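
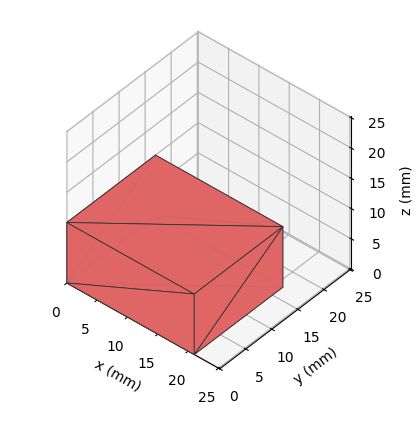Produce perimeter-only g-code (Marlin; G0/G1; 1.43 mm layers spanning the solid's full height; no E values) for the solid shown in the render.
Reading the render: the shape is a rectangular box, roughly 21 × 17 mm footprint and 10 mm tall (dimensions read to the nearest mm from the axis ticks). For the g-code, the solid's height is divided into equal slices at the stated Δz and each level perimeter traced with G1 moves after a G0 lift.

; perimeter-only toolpath
G21 ; units = mm
G90 ; absolute positioning
G28 ; home
; layer 1
G0 Z1.43
G0 X0.00 Y0.00
G1 X21.00 Y0.00
G1 X21.00 Y17.00
G1 X0.00 Y17.00
G1 X0.00 Y0.00
; layer 2
G0 Z2.86
G0 X0.00 Y0.00
G1 X21.00 Y0.00
G1 X21.00 Y17.00
G1 X0.00 Y17.00
G1 X0.00 Y0.00
; layer 3
G0 Z4.29
G0 X0.00 Y0.00
G1 X21.00 Y0.00
G1 X21.00 Y17.00
G1 X0.00 Y17.00
G1 X0.00 Y0.00
; layer 4
G0 Z5.71
G0 X0.00 Y0.00
G1 X21.00 Y0.00
G1 X21.00 Y17.00
G1 X0.00 Y17.00
G1 X0.00 Y0.00
; layer 5
G0 Z7.14
G0 X0.00 Y0.00
G1 X21.00 Y0.00
G1 X21.00 Y17.00
G1 X0.00 Y17.00
G1 X0.00 Y0.00
; layer 6
G0 Z8.57
G0 X0.00 Y0.00
G1 X21.00 Y0.00
G1 X21.00 Y17.00
G1 X0.00 Y17.00
G1 X0.00 Y0.00
; layer 7
G0 Z10.00
G0 X0.00 Y0.00
G1 X21.00 Y0.00
G1 X21.00 Y17.00
G1 X0.00 Y17.00
G1 X0.00 Y0.00
M2 ; end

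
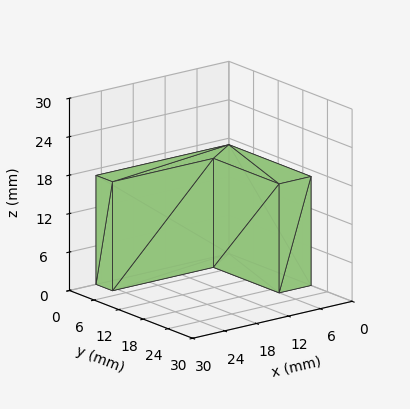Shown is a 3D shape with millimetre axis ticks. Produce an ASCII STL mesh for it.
Reading the render: the shape is an L-shaped prism: outer 25 × 20 mm, arm thicknesses ≈ 4 mm (horizontal) and 6 mm (vertical), extruded 17 mm in z (dimensions read to the nearest mm from the axis ticks). For the STL, each face is triangulated and given an outward normal.

solid part
  facet normal 0.0000 0.0000 -1.0000
    outer loop
      vertex 25.00 4.00 0.00
      vertex 25.00 0.00 0.00
      vertex 0.00 0.00 0.00
    endloop
  endfacet
  facet normal 0.0000 0.0000 -1.0000
    outer loop
      vertex 6.00 4.00 0.00
      vertex 25.00 4.00 0.00
      vertex 0.00 0.00 0.00
    endloop
  endfacet
  facet normal 0.0000 0.0000 -1.0000
    outer loop
      vertex 6.00 20.00 0.00
      vertex 6.00 4.00 0.00
      vertex 0.00 0.00 0.00
    endloop
  endfacet
  facet normal 0.0000 0.0000 -1.0000
    outer loop
      vertex 0.00 20.00 0.00
      vertex 6.00 20.00 0.00
      vertex 0.00 0.00 0.00
    endloop
  endfacet
  facet normal 0.0000 0.0000 1.0000
    outer loop
      vertex 0.00 0.00 17.00
      vertex 25.00 0.00 17.00
      vertex 25.00 4.00 17.00
    endloop
  endfacet
  facet normal 0.0000 0.0000 1.0000
    outer loop
      vertex 0.00 0.00 17.00
      vertex 25.00 4.00 17.00
      vertex 6.00 4.00 17.00
    endloop
  endfacet
  facet normal 0.0000 0.0000 1.0000
    outer loop
      vertex 0.00 0.00 17.00
      vertex 6.00 4.00 17.00
      vertex 6.00 20.00 17.00
    endloop
  endfacet
  facet normal 0.0000 0.0000 1.0000
    outer loop
      vertex 0.00 0.00 17.00
      vertex 6.00 20.00 17.00
      vertex 0.00 20.00 17.00
    endloop
  endfacet
  facet normal 0.0000 -1.0000 0.0000
    outer loop
      vertex 0.00 0.00 0.00
      vertex 25.00 0.00 0.00
      vertex 25.00 0.00 17.00
    endloop
  endfacet
  facet normal 0.0000 -1.0000 0.0000
    outer loop
      vertex 0.00 0.00 0.00
      vertex 25.00 0.00 17.00
      vertex 0.00 0.00 17.00
    endloop
  endfacet
  facet normal 1.0000 0.0000 0.0000
    outer loop
      vertex 25.00 0.00 0.00
      vertex 25.00 4.00 0.00
      vertex 25.00 4.00 17.00
    endloop
  endfacet
  facet normal 1.0000 0.0000 0.0000
    outer loop
      vertex 25.00 0.00 0.00
      vertex 25.00 4.00 17.00
      vertex 25.00 0.00 17.00
    endloop
  endfacet
  facet normal 0.0000 1.0000 0.0000
    outer loop
      vertex 25.00 4.00 0.00
      vertex 6.00 4.00 0.00
      vertex 6.00 4.00 17.00
    endloop
  endfacet
  facet normal 0.0000 1.0000 0.0000
    outer loop
      vertex 25.00 4.00 0.00
      vertex 6.00 4.00 17.00
      vertex 25.00 4.00 17.00
    endloop
  endfacet
  facet normal 1.0000 0.0000 0.0000
    outer loop
      vertex 6.00 4.00 0.00
      vertex 6.00 20.00 0.00
      vertex 6.00 20.00 17.00
    endloop
  endfacet
  facet normal 1.0000 0.0000 0.0000
    outer loop
      vertex 6.00 4.00 0.00
      vertex 6.00 20.00 17.00
      vertex 6.00 4.00 17.00
    endloop
  endfacet
  facet normal 0.0000 1.0000 0.0000
    outer loop
      vertex 6.00 20.00 0.00
      vertex 0.00 20.00 0.00
      vertex 0.00 20.00 17.00
    endloop
  endfacet
  facet normal 0.0000 1.0000 0.0000
    outer loop
      vertex 6.00 20.00 0.00
      vertex 0.00 20.00 17.00
      vertex 6.00 20.00 17.00
    endloop
  endfacet
  facet normal -1.0000 0.0000 0.0000
    outer loop
      vertex 0.00 20.00 0.00
      vertex 0.00 0.00 0.00
      vertex 0.00 0.00 17.00
    endloop
  endfacet
  facet normal -1.0000 0.0000 0.0000
    outer loop
      vertex 0.00 20.00 0.00
      vertex 0.00 0.00 17.00
      vertex 0.00 20.00 17.00
    endloop
  endfacet
endsolid part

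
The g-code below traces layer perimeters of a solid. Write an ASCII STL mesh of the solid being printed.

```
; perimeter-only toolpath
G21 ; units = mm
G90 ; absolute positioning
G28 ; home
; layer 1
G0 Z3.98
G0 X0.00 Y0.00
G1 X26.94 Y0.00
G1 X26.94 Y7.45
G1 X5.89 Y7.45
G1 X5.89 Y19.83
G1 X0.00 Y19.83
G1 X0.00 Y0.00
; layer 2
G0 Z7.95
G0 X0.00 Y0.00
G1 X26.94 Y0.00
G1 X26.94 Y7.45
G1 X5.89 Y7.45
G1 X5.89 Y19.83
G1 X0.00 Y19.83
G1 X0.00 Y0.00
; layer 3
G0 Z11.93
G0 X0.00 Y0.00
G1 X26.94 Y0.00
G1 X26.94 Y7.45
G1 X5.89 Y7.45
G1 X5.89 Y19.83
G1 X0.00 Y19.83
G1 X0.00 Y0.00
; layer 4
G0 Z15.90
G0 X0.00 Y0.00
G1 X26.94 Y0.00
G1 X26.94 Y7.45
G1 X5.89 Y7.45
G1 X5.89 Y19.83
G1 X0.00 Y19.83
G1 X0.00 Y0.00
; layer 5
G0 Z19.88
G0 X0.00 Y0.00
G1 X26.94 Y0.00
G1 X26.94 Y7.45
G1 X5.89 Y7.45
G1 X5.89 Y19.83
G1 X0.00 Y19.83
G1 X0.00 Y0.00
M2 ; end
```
solid part
  facet normal 0.0000 0.0000 -1.0000
    outer loop
      vertex 26.94 7.45 0.00
      vertex 26.94 0.00 0.00
      vertex 0.00 0.00 0.00
    endloop
  endfacet
  facet normal 0.0000 0.0000 -1.0000
    outer loop
      vertex 5.89 7.45 0.00
      vertex 26.94 7.45 0.00
      vertex 0.00 0.00 0.00
    endloop
  endfacet
  facet normal 0.0000 0.0000 -1.0000
    outer loop
      vertex 5.89 19.83 0.00
      vertex 5.89 7.45 0.00
      vertex 0.00 0.00 0.00
    endloop
  endfacet
  facet normal 0.0000 0.0000 -1.0000
    outer loop
      vertex 0.00 19.83 0.00
      vertex 5.89 19.83 0.00
      vertex 0.00 0.00 0.00
    endloop
  endfacet
  facet normal 0.0000 0.0000 1.0000
    outer loop
      vertex 0.00 0.00 19.88
      vertex 26.94 0.00 19.88
      vertex 26.94 7.45 19.88
    endloop
  endfacet
  facet normal 0.0000 0.0000 1.0000
    outer loop
      vertex 0.00 0.00 19.88
      vertex 26.94 7.45 19.88
      vertex 5.89 7.45 19.88
    endloop
  endfacet
  facet normal 0.0000 0.0000 1.0000
    outer loop
      vertex 0.00 0.00 19.88
      vertex 5.89 7.45 19.88
      vertex 5.89 19.83 19.88
    endloop
  endfacet
  facet normal 0.0000 0.0000 1.0000
    outer loop
      vertex 0.00 0.00 19.88
      vertex 5.89 19.83 19.88
      vertex 0.00 19.83 19.88
    endloop
  endfacet
  facet normal 0.0000 -1.0000 0.0000
    outer loop
      vertex 0.00 0.00 0.00
      vertex 26.94 0.00 0.00
      vertex 26.94 0.00 19.88
    endloop
  endfacet
  facet normal 0.0000 -1.0000 0.0000
    outer loop
      vertex 0.00 0.00 0.00
      vertex 26.94 0.00 19.88
      vertex 0.00 0.00 19.88
    endloop
  endfacet
  facet normal 1.0000 0.0000 0.0000
    outer loop
      vertex 26.94 0.00 0.00
      vertex 26.94 7.45 0.00
      vertex 26.94 7.45 19.88
    endloop
  endfacet
  facet normal 1.0000 0.0000 0.0000
    outer loop
      vertex 26.94 0.00 0.00
      vertex 26.94 7.45 19.88
      vertex 26.94 0.00 19.88
    endloop
  endfacet
  facet normal 0.0000 1.0000 0.0000
    outer loop
      vertex 26.94 7.45 0.00
      vertex 5.89 7.45 0.00
      vertex 5.89 7.45 19.88
    endloop
  endfacet
  facet normal 0.0000 1.0000 0.0000
    outer loop
      vertex 26.94 7.45 0.00
      vertex 5.89 7.45 19.88
      vertex 26.94 7.45 19.88
    endloop
  endfacet
  facet normal 1.0000 0.0000 0.0000
    outer loop
      vertex 5.89 7.45 0.00
      vertex 5.89 19.83 0.00
      vertex 5.89 19.83 19.88
    endloop
  endfacet
  facet normal 1.0000 0.0000 0.0000
    outer loop
      vertex 5.89 7.45 0.00
      vertex 5.89 19.83 19.88
      vertex 5.89 7.45 19.88
    endloop
  endfacet
  facet normal 0.0000 1.0000 0.0000
    outer loop
      vertex 5.89 19.83 0.00
      vertex 0.00 19.83 0.00
      vertex 0.00 19.83 19.88
    endloop
  endfacet
  facet normal 0.0000 1.0000 0.0000
    outer loop
      vertex 5.89 19.83 0.00
      vertex 0.00 19.83 19.88
      vertex 5.89 19.83 19.88
    endloop
  endfacet
  facet normal -1.0000 0.0000 0.0000
    outer loop
      vertex 0.00 19.83 0.00
      vertex 0.00 0.00 0.00
      vertex 0.00 0.00 19.88
    endloop
  endfacet
  facet normal -1.0000 0.0000 0.0000
    outer loop
      vertex 0.00 19.83 0.00
      vertex 0.00 0.00 19.88
      vertex 0.00 19.83 19.88
    endloop
  endfacet
endsolid part

The G0 Z moves step by Δz≈3.98 mm. Every layer's G1 loop is the same polygon, so the solid is a straight extrusion of it from z=0 to z≈19.9. Closing with flat bottom and top caps and triangulating gives 20 facets — an L-shaped prism: outer 26.9 × 19.8 mm, arm thicknesses ≈ 7.45 mm (horizontal) and 5.89 mm (vertical), extruded 19.9 mm in z.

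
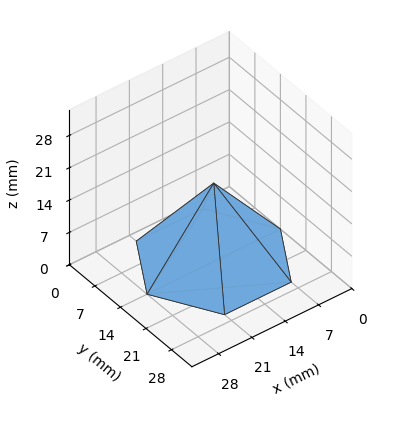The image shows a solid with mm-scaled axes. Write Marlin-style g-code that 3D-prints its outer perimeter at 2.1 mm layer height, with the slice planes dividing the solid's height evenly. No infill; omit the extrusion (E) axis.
Reading the render: the shape is a regular 6-sided pyramid, base circumscribed radius ≈ 14 mm, apex at z ≈ 17 mm (dimensions read to the nearest mm from the axis ticks). For the g-code, the solid's height is divided into equal slices at the stated Δz and each level perimeter traced with G1 moves after a G0 lift.

; perimeter-only toolpath
G21 ; units = mm
G90 ; absolute positioning
G28 ; home
; layer 1
G0 Z2.1
G0 X26.2 Y14.0
G1 X20.1 Y24.6
G1 X7.9 Y24.6
G1 X1.8 Y14.0
G1 X7.9 Y3.4
G1 X20.1 Y3.4
G1 X26.2 Y14.0
; layer 2
G0 Z4.2
G0 X24.5 Y14.0
G1 X19.2 Y23.1
G1 X8.8 Y23.1
G1 X3.5 Y14.0
G1 X8.8 Y4.9
G1 X19.2 Y4.9
G1 X24.5 Y14.0
; layer 3
G0 Z6.4
G0 X22.8 Y14.0
G1 X18.4 Y21.6
G1 X9.6 Y21.6
G1 X5.2 Y14.0
G1 X9.6 Y6.4
G1 X18.4 Y6.4
G1 X22.8 Y14.0
; layer 4
G0 Z8.5
G0 X21.0 Y14.0
G1 X17.5 Y20.1
G1 X10.5 Y20.1
G1 X7.0 Y14.0
G1 X10.5 Y8.0
G1 X17.5 Y8.0
G1 X21.0 Y14.0
; layer 5
G0 Z10.6
G0 X19.2 Y14.0
G1 X16.6 Y18.5
G1 X11.4 Y18.5
G1 X8.8 Y14.0
G1 X11.4 Y9.5
G1 X16.6 Y9.5
G1 X19.2 Y14.0
; layer 6
G0 Z12.8
G0 X17.5 Y14.0
G1 X15.8 Y17.0
G1 X12.2 Y17.0
G1 X10.5 Y14.0
G1 X12.2 Y11.0
G1 X15.8 Y11.0
G1 X17.5 Y14.0
; layer 7
G0 Z14.9
G0 X15.8 Y14.0
G1 X14.9 Y15.5
G1 X13.1 Y15.5
G1 X12.2 Y14.0
G1 X13.1 Y12.5
G1 X14.9 Y12.5
G1 X15.8 Y14.0
M2 ; end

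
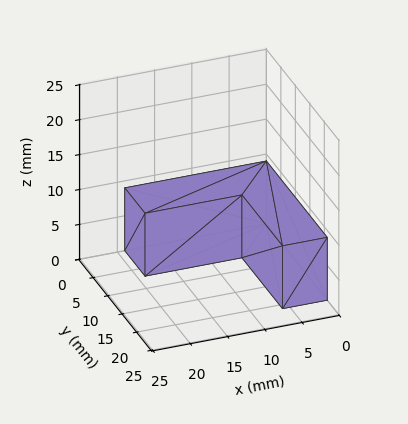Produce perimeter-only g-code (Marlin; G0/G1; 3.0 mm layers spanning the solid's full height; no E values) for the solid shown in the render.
Reading the render: the shape is an L-shaped prism: outer 19 × 21 mm, arm thicknesses ≈ 7 mm (horizontal) and 6 mm (vertical), extruded 9 mm in z (dimensions read to the nearest mm from the axis ticks). For the g-code, the solid's height is divided into equal slices at the stated Δz and each level perimeter traced with G1 moves after a G0 lift.

; perimeter-only toolpath
G21 ; units = mm
G90 ; absolute positioning
G28 ; home
; layer 1
G0 Z3.0
G0 X0.0 Y0.0
G1 X19.0 Y0.0
G1 X19.0 Y7.0
G1 X6.0 Y7.0
G1 X6.0 Y21.0
G1 X0.0 Y21.0
G1 X0.0 Y0.0
; layer 2
G0 Z6.0
G0 X0.0 Y0.0
G1 X19.0 Y0.0
G1 X19.0 Y7.0
G1 X6.0 Y7.0
G1 X6.0 Y21.0
G1 X0.0 Y21.0
G1 X0.0 Y0.0
; layer 3
G0 Z9.0
G0 X0.0 Y0.0
G1 X19.0 Y0.0
G1 X19.0 Y7.0
G1 X6.0 Y7.0
G1 X6.0 Y21.0
G1 X0.0 Y21.0
G1 X0.0 Y0.0
M2 ; end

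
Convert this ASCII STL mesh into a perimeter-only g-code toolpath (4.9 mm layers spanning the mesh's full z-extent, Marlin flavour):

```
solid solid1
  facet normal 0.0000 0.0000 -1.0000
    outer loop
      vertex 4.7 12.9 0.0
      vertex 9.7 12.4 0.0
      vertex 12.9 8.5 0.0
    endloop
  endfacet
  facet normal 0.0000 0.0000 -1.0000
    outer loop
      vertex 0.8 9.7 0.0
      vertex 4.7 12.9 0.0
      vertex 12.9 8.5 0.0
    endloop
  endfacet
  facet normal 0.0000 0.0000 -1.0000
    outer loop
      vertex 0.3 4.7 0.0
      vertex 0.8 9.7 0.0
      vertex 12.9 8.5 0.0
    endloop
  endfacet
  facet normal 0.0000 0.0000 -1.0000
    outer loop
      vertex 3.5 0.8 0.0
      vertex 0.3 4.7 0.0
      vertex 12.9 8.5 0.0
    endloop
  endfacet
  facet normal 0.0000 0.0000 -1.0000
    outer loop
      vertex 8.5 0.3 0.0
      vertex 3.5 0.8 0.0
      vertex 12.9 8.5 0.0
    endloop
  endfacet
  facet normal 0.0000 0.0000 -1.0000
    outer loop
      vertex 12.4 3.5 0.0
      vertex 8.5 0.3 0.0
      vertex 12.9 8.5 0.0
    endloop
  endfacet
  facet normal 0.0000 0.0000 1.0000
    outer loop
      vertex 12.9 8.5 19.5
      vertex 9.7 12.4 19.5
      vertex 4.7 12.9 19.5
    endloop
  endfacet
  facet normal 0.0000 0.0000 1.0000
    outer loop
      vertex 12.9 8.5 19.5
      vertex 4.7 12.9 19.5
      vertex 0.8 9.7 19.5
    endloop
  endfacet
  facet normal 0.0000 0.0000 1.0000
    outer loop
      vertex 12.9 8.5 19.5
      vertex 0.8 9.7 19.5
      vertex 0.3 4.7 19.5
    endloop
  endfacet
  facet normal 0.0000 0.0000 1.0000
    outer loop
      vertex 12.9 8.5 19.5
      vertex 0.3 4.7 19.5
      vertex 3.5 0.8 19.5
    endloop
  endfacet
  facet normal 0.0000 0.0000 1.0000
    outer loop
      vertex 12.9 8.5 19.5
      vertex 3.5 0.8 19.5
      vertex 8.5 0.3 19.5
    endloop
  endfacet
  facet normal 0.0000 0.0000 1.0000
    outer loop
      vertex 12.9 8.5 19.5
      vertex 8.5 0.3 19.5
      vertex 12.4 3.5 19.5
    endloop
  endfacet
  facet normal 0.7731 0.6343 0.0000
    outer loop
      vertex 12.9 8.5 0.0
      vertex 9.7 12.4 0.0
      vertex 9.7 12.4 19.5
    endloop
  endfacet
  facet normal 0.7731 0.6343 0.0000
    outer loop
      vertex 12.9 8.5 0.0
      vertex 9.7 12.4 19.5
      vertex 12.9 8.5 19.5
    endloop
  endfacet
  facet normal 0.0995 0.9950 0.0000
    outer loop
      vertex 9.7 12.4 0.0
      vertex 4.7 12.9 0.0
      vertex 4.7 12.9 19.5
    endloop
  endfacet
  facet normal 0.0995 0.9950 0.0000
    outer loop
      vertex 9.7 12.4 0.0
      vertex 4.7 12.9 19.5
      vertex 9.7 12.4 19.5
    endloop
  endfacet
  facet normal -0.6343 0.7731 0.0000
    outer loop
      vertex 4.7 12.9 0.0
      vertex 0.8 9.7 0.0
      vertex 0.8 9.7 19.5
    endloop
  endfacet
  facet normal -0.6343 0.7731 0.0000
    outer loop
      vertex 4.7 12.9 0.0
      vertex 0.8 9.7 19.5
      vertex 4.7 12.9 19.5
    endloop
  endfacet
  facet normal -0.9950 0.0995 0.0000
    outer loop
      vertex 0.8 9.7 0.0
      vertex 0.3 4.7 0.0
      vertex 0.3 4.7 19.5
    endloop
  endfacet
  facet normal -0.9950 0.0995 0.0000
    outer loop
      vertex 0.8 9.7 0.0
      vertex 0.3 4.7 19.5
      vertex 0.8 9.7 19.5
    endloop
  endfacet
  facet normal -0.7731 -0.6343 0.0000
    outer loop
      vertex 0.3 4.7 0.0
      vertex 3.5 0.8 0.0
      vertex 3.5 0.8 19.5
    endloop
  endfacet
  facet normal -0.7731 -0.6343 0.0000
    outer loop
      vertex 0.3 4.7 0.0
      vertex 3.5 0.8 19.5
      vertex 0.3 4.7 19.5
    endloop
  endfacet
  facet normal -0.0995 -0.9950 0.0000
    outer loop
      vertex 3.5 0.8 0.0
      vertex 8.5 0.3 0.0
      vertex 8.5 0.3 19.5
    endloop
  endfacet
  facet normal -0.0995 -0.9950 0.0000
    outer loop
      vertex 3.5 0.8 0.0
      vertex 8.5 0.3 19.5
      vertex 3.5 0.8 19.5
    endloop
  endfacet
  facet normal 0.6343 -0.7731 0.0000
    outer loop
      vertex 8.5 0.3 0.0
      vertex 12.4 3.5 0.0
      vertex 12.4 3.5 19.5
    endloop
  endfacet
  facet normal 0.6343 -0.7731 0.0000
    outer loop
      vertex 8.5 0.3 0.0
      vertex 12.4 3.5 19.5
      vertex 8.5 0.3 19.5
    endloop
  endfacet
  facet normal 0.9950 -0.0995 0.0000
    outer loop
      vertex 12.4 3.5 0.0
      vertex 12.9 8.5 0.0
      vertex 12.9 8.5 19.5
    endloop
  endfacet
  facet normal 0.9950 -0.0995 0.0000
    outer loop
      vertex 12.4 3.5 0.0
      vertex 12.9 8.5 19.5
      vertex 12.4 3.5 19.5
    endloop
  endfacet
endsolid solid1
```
; perimeter-only toolpath
G21 ; units = mm
G90 ; absolute positioning
G28 ; home
; layer 1
G0 Z4.9
G0 X12.9 Y8.5
G1 X9.7 Y12.4
G1 X4.7 Y12.9
G1 X0.8 Y9.7
G1 X0.3 Y4.7
G1 X3.5 Y0.8
G1 X8.5 Y0.3
G1 X12.4 Y3.5
G1 X12.9 Y8.5
; layer 2
G0 Z9.8
G0 X12.9 Y8.5
G1 X9.7 Y12.4
G1 X4.7 Y12.9
G1 X0.8 Y9.7
G1 X0.3 Y4.7
G1 X3.5 Y0.8
G1 X8.5 Y0.3
G1 X12.4 Y3.5
G1 X12.9 Y8.5
; layer 3
G0 Z14.6
G0 X12.9 Y8.5
G1 X9.7 Y12.4
G1 X4.7 Y12.9
G1 X0.8 Y9.7
G1 X0.3 Y4.7
G1 X3.5 Y0.8
G1 X8.5 Y0.3
G1 X12.4 Y3.5
G1 X12.9 Y8.5
; layer 4
G0 Z19.5
G0 X12.9 Y8.5
G1 X9.7 Y12.4
G1 X4.7 Y12.9
G1 X0.8 Y9.7
G1 X0.3 Y4.7
G1 X3.5 Y0.8
G1 X8.5 Y0.3
G1 X12.4 Y3.5
G1 X12.9 Y8.5
M2 ; end

The solid is a regular 8-sided prism (a cylinder approximated with 8 flat sides), circumscribed radius ≈ 6.6 mm, height ≈ 19.5 mm. Slicing at Δz = 4.9 mm — 4 equal slices spanning the solid's height, so layer i sits at z = i·h/4 — gives 4 non-empty perimeters. Each is a 8-segment closed polygon; G0 lifts to the layer z and rapids to the start vertex, then G1 traces the edges.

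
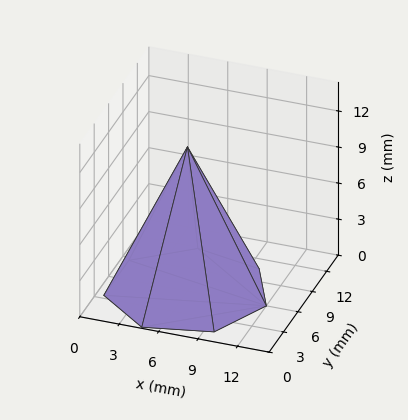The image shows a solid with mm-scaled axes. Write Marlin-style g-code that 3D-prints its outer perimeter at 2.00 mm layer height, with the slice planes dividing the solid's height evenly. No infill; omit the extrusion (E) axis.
Reading the render: the shape is a regular 7-sided pyramid, base circumscribed radius ≈ 6 mm, apex at z ≈ 12 mm (dimensions read to the nearest mm from the axis ticks). For the g-code, the solid's height is divided into equal slices at the stated Δz and each level perimeter traced with G1 moves after a G0 lift.

; perimeter-only toolpath
G21 ; units = mm
G90 ; absolute positioning
G28 ; home
; layer 1
G0 Z2.00
G0 X11.00 Y6.00
G1 X9.12 Y9.91
G1 X4.88 Y10.88
G1 X1.49 Y8.17
G1 X1.49 Y3.83
G1 X4.88 Y1.12
G1 X9.12 Y2.09
G1 X11.00 Y6.00
; layer 2
G0 Z4.00
G0 X10.00 Y6.00
G1 X8.49 Y9.13
G1 X5.11 Y9.90
G1 X2.39 Y7.73
G1 X2.39 Y4.27
G1 X5.11 Y2.10
G1 X8.49 Y2.87
G1 X10.00 Y6.00
; layer 3
G0 Z6.00
G0 X9.00 Y6.00
G1 X7.87 Y8.34
G1 X5.33 Y8.93
G1 X3.29 Y7.30
G1 X3.29 Y4.70
G1 X5.33 Y3.08
G1 X7.87 Y3.66
G1 X9.00 Y6.00
; layer 4
G0 Z8.00
G0 X8.00 Y6.00
G1 X7.25 Y7.56
G1 X5.55 Y7.95
G1 X4.20 Y6.87
G1 X4.20 Y5.13
G1 X5.55 Y4.05
G1 X7.25 Y4.44
G1 X8.00 Y6.00
; layer 5
G0 Z10.00
G0 X7.00 Y6.00
G1 X6.62 Y6.78
G1 X5.78 Y6.97
G1 X5.10 Y6.43
G1 X5.10 Y5.57
G1 X5.78 Y5.03
G1 X6.62 Y5.22
G1 X7.00 Y6.00
M2 ; end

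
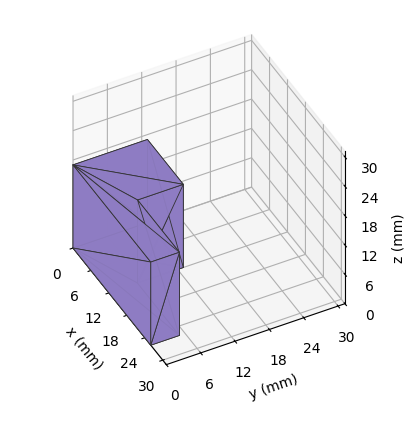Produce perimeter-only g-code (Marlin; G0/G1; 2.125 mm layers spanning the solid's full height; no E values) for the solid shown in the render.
Reading the render: the shape is an L-shaped prism: outer 26 × 13 mm, arm thicknesses ≈ 5 mm (horizontal) and 12 mm (vertical), extruded 17 mm in z (dimensions read to the nearest mm from the axis ticks). For the g-code, the solid's height is divided into equal slices at the stated Δz and each level perimeter traced with G1 moves after a G0 lift.

; perimeter-only toolpath
G21 ; units = mm
G90 ; absolute positioning
G28 ; home
; layer 1
G0 Z2.125
G0 X0.000 Y0.000
G1 X26.000 Y0.000
G1 X26.000 Y5.000
G1 X12.000 Y5.000
G1 X12.000 Y13.000
G1 X0.000 Y13.000
G1 X0.000 Y0.000
; layer 2
G0 Z4.250
G0 X0.000 Y0.000
G1 X26.000 Y0.000
G1 X26.000 Y5.000
G1 X12.000 Y5.000
G1 X12.000 Y13.000
G1 X0.000 Y13.000
G1 X0.000 Y0.000
; layer 3
G0 Z6.375
G0 X0.000 Y0.000
G1 X26.000 Y0.000
G1 X26.000 Y5.000
G1 X12.000 Y5.000
G1 X12.000 Y13.000
G1 X0.000 Y13.000
G1 X0.000 Y0.000
; layer 4
G0 Z8.500
G0 X0.000 Y0.000
G1 X26.000 Y0.000
G1 X26.000 Y5.000
G1 X12.000 Y5.000
G1 X12.000 Y13.000
G1 X0.000 Y13.000
G1 X0.000 Y0.000
; layer 5
G0 Z10.625
G0 X0.000 Y0.000
G1 X26.000 Y0.000
G1 X26.000 Y5.000
G1 X12.000 Y5.000
G1 X12.000 Y13.000
G1 X0.000 Y13.000
G1 X0.000 Y0.000
; layer 6
G0 Z12.750
G0 X0.000 Y0.000
G1 X26.000 Y0.000
G1 X26.000 Y5.000
G1 X12.000 Y5.000
G1 X12.000 Y13.000
G1 X0.000 Y13.000
G1 X0.000 Y0.000
; layer 7
G0 Z14.875
G0 X0.000 Y0.000
G1 X26.000 Y0.000
G1 X26.000 Y5.000
G1 X12.000 Y5.000
G1 X12.000 Y13.000
G1 X0.000 Y13.000
G1 X0.000 Y0.000
; layer 8
G0 Z17.000
G0 X0.000 Y0.000
G1 X26.000 Y0.000
G1 X26.000 Y5.000
G1 X12.000 Y5.000
G1 X12.000 Y13.000
G1 X0.000 Y13.000
G1 X0.000 Y0.000
M2 ; end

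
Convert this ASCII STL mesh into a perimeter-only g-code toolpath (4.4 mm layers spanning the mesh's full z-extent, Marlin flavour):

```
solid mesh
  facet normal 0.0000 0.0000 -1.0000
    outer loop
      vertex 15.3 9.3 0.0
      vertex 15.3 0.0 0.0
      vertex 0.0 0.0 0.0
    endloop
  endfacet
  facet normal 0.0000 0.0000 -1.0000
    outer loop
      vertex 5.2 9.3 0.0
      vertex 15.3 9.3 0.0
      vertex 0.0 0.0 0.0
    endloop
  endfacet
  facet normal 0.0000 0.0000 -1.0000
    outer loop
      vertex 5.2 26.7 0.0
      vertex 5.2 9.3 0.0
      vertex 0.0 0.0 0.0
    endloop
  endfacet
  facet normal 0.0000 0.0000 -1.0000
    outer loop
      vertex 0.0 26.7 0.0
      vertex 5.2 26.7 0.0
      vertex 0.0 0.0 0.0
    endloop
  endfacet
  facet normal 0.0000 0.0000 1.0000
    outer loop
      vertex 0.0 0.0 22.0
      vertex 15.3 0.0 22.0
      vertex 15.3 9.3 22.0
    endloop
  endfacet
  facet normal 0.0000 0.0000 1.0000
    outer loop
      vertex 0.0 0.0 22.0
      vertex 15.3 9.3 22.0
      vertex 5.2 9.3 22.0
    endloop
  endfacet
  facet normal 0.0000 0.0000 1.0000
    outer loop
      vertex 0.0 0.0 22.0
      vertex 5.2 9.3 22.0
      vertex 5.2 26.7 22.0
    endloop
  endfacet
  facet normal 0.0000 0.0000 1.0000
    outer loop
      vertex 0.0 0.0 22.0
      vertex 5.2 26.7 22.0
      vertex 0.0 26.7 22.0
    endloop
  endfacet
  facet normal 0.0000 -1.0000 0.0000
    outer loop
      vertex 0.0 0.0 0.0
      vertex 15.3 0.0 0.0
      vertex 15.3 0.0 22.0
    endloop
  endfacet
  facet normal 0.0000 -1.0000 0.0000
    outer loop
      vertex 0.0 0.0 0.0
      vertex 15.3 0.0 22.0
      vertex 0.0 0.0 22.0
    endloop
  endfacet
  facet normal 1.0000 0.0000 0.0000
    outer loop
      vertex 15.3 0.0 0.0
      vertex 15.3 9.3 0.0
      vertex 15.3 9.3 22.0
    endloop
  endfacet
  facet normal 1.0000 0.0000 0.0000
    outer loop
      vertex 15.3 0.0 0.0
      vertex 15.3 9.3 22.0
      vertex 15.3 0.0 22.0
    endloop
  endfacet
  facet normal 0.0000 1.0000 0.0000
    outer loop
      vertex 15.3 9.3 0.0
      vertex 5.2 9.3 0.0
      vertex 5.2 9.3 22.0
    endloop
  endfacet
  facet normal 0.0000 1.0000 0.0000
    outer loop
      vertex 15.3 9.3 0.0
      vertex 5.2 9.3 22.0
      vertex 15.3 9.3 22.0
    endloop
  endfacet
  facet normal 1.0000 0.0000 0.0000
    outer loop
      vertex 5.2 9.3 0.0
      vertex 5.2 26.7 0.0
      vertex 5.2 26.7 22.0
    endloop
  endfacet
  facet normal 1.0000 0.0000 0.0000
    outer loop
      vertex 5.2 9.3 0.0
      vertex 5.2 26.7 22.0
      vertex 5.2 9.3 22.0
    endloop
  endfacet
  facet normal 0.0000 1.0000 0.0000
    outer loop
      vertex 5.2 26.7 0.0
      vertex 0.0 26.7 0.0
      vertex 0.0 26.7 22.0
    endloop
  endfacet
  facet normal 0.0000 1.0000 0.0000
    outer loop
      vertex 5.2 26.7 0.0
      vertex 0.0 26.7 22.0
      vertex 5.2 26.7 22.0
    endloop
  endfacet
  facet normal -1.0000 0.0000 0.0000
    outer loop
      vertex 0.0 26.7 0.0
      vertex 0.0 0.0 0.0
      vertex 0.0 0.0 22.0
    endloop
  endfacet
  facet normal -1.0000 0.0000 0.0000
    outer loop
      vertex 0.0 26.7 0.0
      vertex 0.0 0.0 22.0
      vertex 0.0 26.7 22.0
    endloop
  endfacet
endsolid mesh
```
; perimeter-only toolpath
G21 ; units = mm
G90 ; absolute positioning
G28 ; home
; layer 1
G0 Z4.4
G0 X0.0 Y0.0
G1 X15.3 Y0.0
G1 X15.3 Y9.3
G1 X5.2 Y9.3
G1 X5.2 Y26.7
G1 X0.0 Y26.7
G1 X0.0 Y0.0
; layer 2
G0 Z8.8
G0 X0.0 Y0.0
G1 X15.3 Y0.0
G1 X15.3 Y9.3
G1 X5.2 Y9.3
G1 X5.2 Y26.7
G1 X0.0 Y26.7
G1 X0.0 Y0.0
; layer 3
G0 Z13.2
G0 X0.0 Y0.0
G1 X15.3 Y0.0
G1 X15.3 Y9.3
G1 X5.2 Y9.3
G1 X5.2 Y26.7
G1 X0.0 Y26.7
G1 X0.0 Y0.0
; layer 4
G0 Z17.6
G0 X0.0 Y0.0
G1 X15.3 Y0.0
G1 X15.3 Y9.3
G1 X5.2 Y9.3
G1 X5.2 Y26.7
G1 X0.0 Y26.7
G1 X0.0 Y0.0
; layer 5
G0 Z22.0
G0 X0.0 Y0.0
G1 X15.3 Y0.0
G1 X15.3 Y9.3
G1 X5.2 Y9.3
G1 X5.2 Y26.7
G1 X0.0 Y26.7
G1 X0.0 Y0.0
M2 ; end

The solid is an L-shaped prism: outer 15.3 × 26.7 mm, arm thicknesses ≈ 9.3 mm (horizontal) and 5.2 mm (vertical), extruded 22 mm in z. Slicing at Δz = 4.4 mm — 5 equal slices spanning the solid's height, so layer i sits at z = i·h/5 — gives 5 non-empty perimeters. Each is a 6-segment closed polygon; G0 lifts to the layer z and rapids to the start vertex, then G1 traces the edges.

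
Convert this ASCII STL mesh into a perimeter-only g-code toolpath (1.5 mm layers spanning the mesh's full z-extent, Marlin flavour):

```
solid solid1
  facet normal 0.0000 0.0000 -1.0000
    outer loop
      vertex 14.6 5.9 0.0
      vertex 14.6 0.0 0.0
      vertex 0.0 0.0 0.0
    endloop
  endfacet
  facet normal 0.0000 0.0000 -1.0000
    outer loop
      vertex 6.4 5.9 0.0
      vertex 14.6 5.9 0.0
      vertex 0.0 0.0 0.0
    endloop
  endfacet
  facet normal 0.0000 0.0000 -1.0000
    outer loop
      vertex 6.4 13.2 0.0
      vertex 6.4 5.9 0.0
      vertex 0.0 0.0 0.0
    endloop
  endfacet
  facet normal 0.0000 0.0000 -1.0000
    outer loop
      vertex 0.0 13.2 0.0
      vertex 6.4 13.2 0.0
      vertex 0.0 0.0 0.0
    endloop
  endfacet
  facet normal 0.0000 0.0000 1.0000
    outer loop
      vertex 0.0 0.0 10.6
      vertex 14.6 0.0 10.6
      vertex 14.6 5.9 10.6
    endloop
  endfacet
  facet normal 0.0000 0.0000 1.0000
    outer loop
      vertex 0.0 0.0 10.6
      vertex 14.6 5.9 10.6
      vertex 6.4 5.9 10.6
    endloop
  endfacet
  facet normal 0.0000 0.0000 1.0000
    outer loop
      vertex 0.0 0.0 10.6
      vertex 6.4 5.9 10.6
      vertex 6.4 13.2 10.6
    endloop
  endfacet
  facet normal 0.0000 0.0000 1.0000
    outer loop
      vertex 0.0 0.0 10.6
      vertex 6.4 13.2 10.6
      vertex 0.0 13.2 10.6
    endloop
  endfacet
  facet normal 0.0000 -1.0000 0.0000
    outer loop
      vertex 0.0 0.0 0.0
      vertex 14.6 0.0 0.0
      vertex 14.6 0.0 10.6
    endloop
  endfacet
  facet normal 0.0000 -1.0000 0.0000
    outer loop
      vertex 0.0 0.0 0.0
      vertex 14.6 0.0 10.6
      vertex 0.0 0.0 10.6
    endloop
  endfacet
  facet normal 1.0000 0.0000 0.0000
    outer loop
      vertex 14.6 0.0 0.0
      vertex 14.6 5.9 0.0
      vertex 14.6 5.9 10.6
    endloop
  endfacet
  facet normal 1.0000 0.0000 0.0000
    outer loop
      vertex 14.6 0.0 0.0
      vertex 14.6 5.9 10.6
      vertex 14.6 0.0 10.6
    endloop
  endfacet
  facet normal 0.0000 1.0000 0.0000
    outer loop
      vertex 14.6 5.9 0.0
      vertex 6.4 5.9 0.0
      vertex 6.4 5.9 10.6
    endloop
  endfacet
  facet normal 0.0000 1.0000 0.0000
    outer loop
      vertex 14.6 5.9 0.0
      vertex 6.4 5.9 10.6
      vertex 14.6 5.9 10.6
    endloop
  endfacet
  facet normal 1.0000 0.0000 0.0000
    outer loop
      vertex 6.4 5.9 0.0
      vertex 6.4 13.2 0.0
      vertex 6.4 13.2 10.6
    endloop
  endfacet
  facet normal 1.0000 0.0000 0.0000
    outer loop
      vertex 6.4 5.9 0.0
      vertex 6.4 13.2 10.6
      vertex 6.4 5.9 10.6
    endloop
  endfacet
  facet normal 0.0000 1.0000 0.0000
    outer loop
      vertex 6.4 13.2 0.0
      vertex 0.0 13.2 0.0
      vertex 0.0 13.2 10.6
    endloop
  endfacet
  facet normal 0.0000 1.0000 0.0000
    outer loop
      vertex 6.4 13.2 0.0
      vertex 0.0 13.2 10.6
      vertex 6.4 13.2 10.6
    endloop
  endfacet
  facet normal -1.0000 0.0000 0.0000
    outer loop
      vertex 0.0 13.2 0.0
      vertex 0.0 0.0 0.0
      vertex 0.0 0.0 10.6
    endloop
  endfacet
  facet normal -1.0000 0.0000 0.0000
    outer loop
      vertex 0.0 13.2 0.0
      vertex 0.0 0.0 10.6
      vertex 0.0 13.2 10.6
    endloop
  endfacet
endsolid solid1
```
; perimeter-only toolpath
G21 ; units = mm
G90 ; absolute positioning
G28 ; home
; layer 1
G0 Z1.5
G0 X0.0 Y0.0
G1 X14.6 Y0.0
G1 X14.6 Y5.9
G1 X6.4 Y5.9
G1 X6.4 Y13.2
G1 X0.0 Y13.2
G1 X0.0 Y0.0
; layer 2
G0 Z3.0
G0 X0.0 Y0.0
G1 X14.6 Y0.0
G1 X14.6 Y5.9
G1 X6.4 Y5.9
G1 X6.4 Y13.2
G1 X0.0 Y13.2
G1 X0.0 Y0.0
; layer 3
G0 Z4.5
G0 X0.0 Y0.0
G1 X14.6 Y0.0
G1 X14.6 Y5.9
G1 X6.4 Y5.9
G1 X6.4 Y13.2
G1 X0.0 Y13.2
G1 X0.0 Y0.0
; layer 4
G0 Z6.1
G0 X0.0 Y0.0
G1 X14.6 Y0.0
G1 X14.6 Y5.9
G1 X6.4 Y5.9
G1 X6.4 Y13.2
G1 X0.0 Y13.2
G1 X0.0 Y0.0
; layer 5
G0 Z7.6
G0 X0.0 Y0.0
G1 X14.6 Y0.0
G1 X14.6 Y5.9
G1 X6.4 Y5.9
G1 X6.4 Y13.2
G1 X0.0 Y13.2
G1 X0.0 Y0.0
; layer 6
G0 Z9.1
G0 X0.0 Y0.0
G1 X14.6 Y0.0
G1 X14.6 Y5.9
G1 X6.4 Y5.9
G1 X6.4 Y13.2
G1 X0.0 Y13.2
G1 X0.0 Y0.0
; layer 7
G0 Z10.6
G0 X0.0 Y0.0
G1 X14.6 Y0.0
G1 X14.6 Y5.9
G1 X6.4 Y5.9
G1 X6.4 Y13.2
G1 X0.0 Y13.2
G1 X0.0 Y0.0
M2 ; end

The solid is an L-shaped prism: outer 14.6 × 13.2 mm, arm thicknesses ≈ 5.9 mm (horizontal) and 6.4 mm (vertical), extruded 10.6 mm in z. Slicing at Δz = 1.5 mm — 7 equal slices spanning the solid's height, so layer i sits at z = i·h/7 — gives 7 non-empty perimeters. Each is a 6-segment closed polygon; G0 lifts to the layer z and rapids to the start vertex, then G1 traces the edges.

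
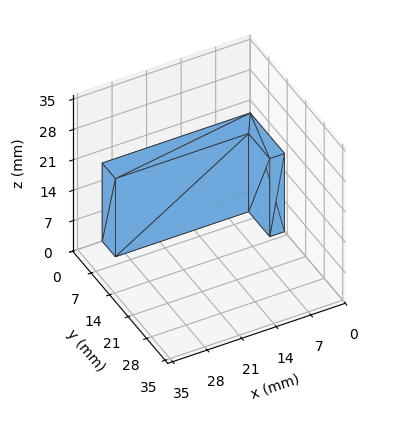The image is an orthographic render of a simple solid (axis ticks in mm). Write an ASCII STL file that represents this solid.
Reading the render: the shape is an L-shaped prism: outer 30 × 13 mm, arm thicknesses ≈ 5 mm (horizontal) and 3 mm (vertical), extruded 18 mm in z (dimensions read to the nearest mm from the axis ticks). For the STL, each face is triangulated and given an outward normal.

solid part
  facet normal 0.0000 0.0000 -1.0000
    outer loop
      vertex 30.0 5.0 0.0
      vertex 30.0 0.0 0.0
      vertex 0.0 0.0 0.0
    endloop
  endfacet
  facet normal 0.0000 0.0000 -1.0000
    outer loop
      vertex 3.0 5.0 0.0
      vertex 30.0 5.0 0.0
      vertex 0.0 0.0 0.0
    endloop
  endfacet
  facet normal 0.0000 0.0000 -1.0000
    outer loop
      vertex 3.0 13.0 0.0
      vertex 3.0 5.0 0.0
      vertex 0.0 0.0 0.0
    endloop
  endfacet
  facet normal 0.0000 0.0000 -1.0000
    outer loop
      vertex 0.0 13.0 0.0
      vertex 3.0 13.0 0.0
      vertex 0.0 0.0 0.0
    endloop
  endfacet
  facet normal 0.0000 0.0000 1.0000
    outer loop
      vertex 0.0 0.0 18.0
      vertex 30.0 0.0 18.0
      vertex 30.0 5.0 18.0
    endloop
  endfacet
  facet normal 0.0000 0.0000 1.0000
    outer loop
      vertex 0.0 0.0 18.0
      vertex 30.0 5.0 18.0
      vertex 3.0 5.0 18.0
    endloop
  endfacet
  facet normal 0.0000 0.0000 1.0000
    outer loop
      vertex 0.0 0.0 18.0
      vertex 3.0 5.0 18.0
      vertex 3.0 13.0 18.0
    endloop
  endfacet
  facet normal 0.0000 0.0000 1.0000
    outer loop
      vertex 0.0 0.0 18.0
      vertex 3.0 13.0 18.0
      vertex 0.0 13.0 18.0
    endloop
  endfacet
  facet normal 0.0000 -1.0000 0.0000
    outer loop
      vertex 0.0 0.0 0.0
      vertex 30.0 0.0 0.0
      vertex 30.0 0.0 18.0
    endloop
  endfacet
  facet normal 0.0000 -1.0000 0.0000
    outer loop
      vertex 0.0 0.0 0.0
      vertex 30.0 0.0 18.0
      vertex 0.0 0.0 18.0
    endloop
  endfacet
  facet normal 1.0000 0.0000 0.0000
    outer loop
      vertex 30.0 0.0 0.0
      vertex 30.0 5.0 0.0
      vertex 30.0 5.0 18.0
    endloop
  endfacet
  facet normal 1.0000 0.0000 0.0000
    outer loop
      vertex 30.0 0.0 0.0
      vertex 30.0 5.0 18.0
      vertex 30.0 0.0 18.0
    endloop
  endfacet
  facet normal 0.0000 1.0000 0.0000
    outer loop
      vertex 30.0 5.0 0.0
      vertex 3.0 5.0 0.0
      vertex 3.0 5.0 18.0
    endloop
  endfacet
  facet normal 0.0000 1.0000 0.0000
    outer loop
      vertex 30.0 5.0 0.0
      vertex 3.0 5.0 18.0
      vertex 30.0 5.0 18.0
    endloop
  endfacet
  facet normal 1.0000 0.0000 0.0000
    outer loop
      vertex 3.0 5.0 0.0
      vertex 3.0 13.0 0.0
      vertex 3.0 13.0 18.0
    endloop
  endfacet
  facet normal 1.0000 0.0000 0.0000
    outer loop
      vertex 3.0 5.0 0.0
      vertex 3.0 13.0 18.0
      vertex 3.0 5.0 18.0
    endloop
  endfacet
  facet normal 0.0000 1.0000 0.0000
    outer loop
      vertex 3.0 13.0 0.0
      vertex 0.0 13.0 0.0
      vertex 0.0 13.0 18.0
    endloop
  endfacet
  facet normal 0.0000 1.0000 0.0000
    outer loop
      vertex 3.0 13.0 0.0
      vertex 0.0 13.0 18.0
      vertex 3.0 13.0 18.0
    endloop
  endfacet
  facet normal -1.0000 0.0000 0.0000
    outer loop
      vertex 0.0 13.0 0.0
      vertex 0.0 0.0 0.0
      vertex 0.0 0.0 18.0
    endloop
  endfacet
  facet normal -1.0000 0.0000 0.0000
    outer loop
      vertex 0.0 13.0 0.0
      vertex 0.0 0.0 18.0
      vertex 0.0 13.0 18.0
    endloop
  endfacet
endsolid part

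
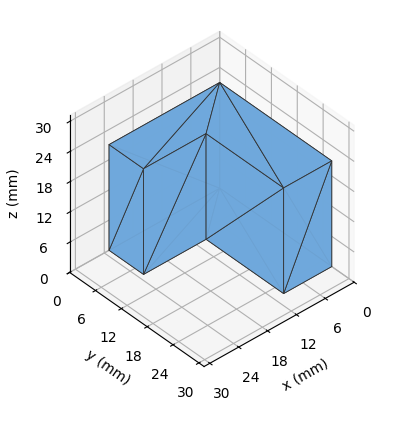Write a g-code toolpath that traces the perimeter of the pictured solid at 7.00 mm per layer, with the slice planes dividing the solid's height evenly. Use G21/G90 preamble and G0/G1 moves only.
Reading the render: the shape is an L-shaped prism: outer 23 × 26 mm, arm thicknesses ≈ 8 mm (horizontal) and 10 mm (vertical), extruded 21 mm in z (dimensions read to the nearest mm from the axis ticks). For the g-code, the solid's height is divided into equal slices at the stated Δz and each level perimeter traced with G1 moves after a G0 lift.

; perimeter-only toolpath
G21 ; units = mm
G90 ; absolute positioning
G28 ; home
; layer 1
G0 Z7.00
G0 X0.00 Y0.00
G1 X23.00 Y0.00
G1 X23.00 Y8.00
G1 X10.00 Y8.00
G1 X10.00 Y26.00
G1 X0.00 Y26.00
G1 X0.00 Y0.00
; layer 2
G0 Z14.00
G0 X0.00 Y0.00
G1 X23.00 Y0.00
G1 X23.00 Y8.00
G1 X10.00 Y8.00
G1 X10.00 Y26.00
G1 X0.00 Y26.00
G1 X0.00 Y0.00
; layer 3
G0 Z21.00
G0 X0.00 Y0.00
G1 X23.00 Y0.00
G1 X23.00 Y8.00
G1 X10.00 Y8.00
G1 X10.00 Y26.00
G1 X0.00 Y26.00
G1 X0.00 Y0.00
M2 ; end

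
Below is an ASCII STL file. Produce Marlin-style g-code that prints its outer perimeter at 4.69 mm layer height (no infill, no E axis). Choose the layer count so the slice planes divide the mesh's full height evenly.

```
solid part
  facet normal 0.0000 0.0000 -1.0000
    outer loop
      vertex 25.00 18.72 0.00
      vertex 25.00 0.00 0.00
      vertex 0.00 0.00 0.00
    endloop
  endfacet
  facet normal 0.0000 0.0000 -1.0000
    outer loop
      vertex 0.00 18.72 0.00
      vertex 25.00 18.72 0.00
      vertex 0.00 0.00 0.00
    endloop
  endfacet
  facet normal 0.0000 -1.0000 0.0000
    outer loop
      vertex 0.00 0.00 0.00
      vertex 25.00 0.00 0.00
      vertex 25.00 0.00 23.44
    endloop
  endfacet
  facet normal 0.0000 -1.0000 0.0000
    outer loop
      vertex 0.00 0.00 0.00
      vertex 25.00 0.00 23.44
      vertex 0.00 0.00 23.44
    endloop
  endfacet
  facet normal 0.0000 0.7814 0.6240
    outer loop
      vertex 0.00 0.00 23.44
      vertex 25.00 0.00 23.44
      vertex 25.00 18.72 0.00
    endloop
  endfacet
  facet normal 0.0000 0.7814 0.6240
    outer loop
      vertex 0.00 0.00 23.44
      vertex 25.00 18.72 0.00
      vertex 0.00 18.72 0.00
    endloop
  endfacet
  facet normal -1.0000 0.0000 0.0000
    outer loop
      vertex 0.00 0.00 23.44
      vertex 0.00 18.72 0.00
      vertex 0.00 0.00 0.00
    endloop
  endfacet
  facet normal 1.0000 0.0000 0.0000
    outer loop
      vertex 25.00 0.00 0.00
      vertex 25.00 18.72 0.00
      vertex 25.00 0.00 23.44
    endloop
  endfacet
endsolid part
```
; perimeter-only toolpath
G21 ; units = mm
G90 ; absolute positioning
G28 ; home
; layer 1
G0 Z4.69
G0 X0.00 Y0.00
G1 X25.00 Y0.00
G1 X25.00 Y14.98
G1 X0.00 Y14.98
G1 X0.00 Y0.00
; layer 2
G0 Z9.38
G0 X0.00 Y0.00
G1 X25.00 Y0.00
G1 X25.00 Y11.23
G1 X0.00 Y11.23
G1 X0.00 Y0.00
; layer 3
G0 Z14.06
G0 X0.00 Y0.00
G1 X25.00 Y0.00
G1 X25.00 Y7.49
G1 X0.00 Y7.49
G1 X0.00 Y0.00
; layer 4
G0 Z18.75
G0 X0.00 Y0.00
G1 X25.00 Y0.00
G1 X25.00 Y3.74
G1 X0.00 Y3.74
G1 X0.00 Y0.00
M2 ; end

The solid is a wedge (ramp): 25 × 18.7 mm base, rising to 23.4 mm along the y=0 edge and sloping linearly to z=0 at y=18.7. Slicing at Δz = 4.69 mm — 5 equal slices spanning the solid's height, so layer i sits at z = i·h/5 — gives 4 non-empty perimeters. Each is a 4-segment closed polygon; G0 lifts to the layer z and rapids to the start vertex, then G1 traces the edges. The cross-section shrinks linearly with z (the slice at the apex is degenerate and omitted).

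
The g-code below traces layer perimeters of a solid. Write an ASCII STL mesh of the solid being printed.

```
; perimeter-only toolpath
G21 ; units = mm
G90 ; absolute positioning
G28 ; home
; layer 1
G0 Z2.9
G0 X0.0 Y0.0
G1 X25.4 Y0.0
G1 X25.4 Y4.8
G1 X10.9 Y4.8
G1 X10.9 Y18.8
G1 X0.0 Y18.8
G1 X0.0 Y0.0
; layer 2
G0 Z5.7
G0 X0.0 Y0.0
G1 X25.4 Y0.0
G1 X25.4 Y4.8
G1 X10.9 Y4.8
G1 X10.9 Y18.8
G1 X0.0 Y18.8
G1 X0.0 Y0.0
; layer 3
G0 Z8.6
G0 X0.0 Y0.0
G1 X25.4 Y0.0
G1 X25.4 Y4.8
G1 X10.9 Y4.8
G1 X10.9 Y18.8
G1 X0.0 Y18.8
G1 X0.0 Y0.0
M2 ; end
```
solid part
  facet normal 0.0000 0.0000 -1.0000
    outer loop
      vertex 25.4 4.8 0.0
      vertex 25.4 0.0 0.0
      vertex 0.0 0.0 0.0
    endloop
  endfacet
  facet normal 0.0000 0.0000 -1.0000
    outer loop
      vertex 10.9 4.8 0.0
      vertex 25.4 4.8 0.0
      vertex 0.0 0.0 0.0
    endloop
  endfacet
  facet normal 0.0000 0.0000 -1.0000
    outer loop
      vertex 10.9 18.8 0.0
      vertex 10.9 4.8 0.0
      vertex 0.0 0.0 0.0
    endloop
  endfacet
  facet normal 0.0000 0.0000 -1.0000
    outer loop
      vertex 0.0 18.8 0.0
      vertex 10.9 18.8 0.0
      vertex 0.0 0.0 0.0
    endloop
  endfacet
  facet normal 0.0000 0.0000 1.0000
    outer loop
      vertex 0.0 0.0 8.6
      vertex 25.4 0.0 8.6
      vertex 25.4 4.8 8.6
    endloop
  endfacet
  facet normal 0.0000 0.0000 1.0000
    outer loop
      vertex 0.0 0.0 8.6
      vertex 25.4 4.8 8.6
      vertex 10.9 4.8 8.6
    endloop
  endfacet
  facet normal 0.0000 0.0000 1.0000
    outer loop
      vertex 0.0 0.0 8.6
      vertex 10.9 4.8 8.6
      vertex 10.9 18.8 8.6
    endloop
  endfacet
  facet normal 0.0000 0.0000 1.0000
    outer loop
      vertex 0.0 0.0 8.6
      vertex 10.9 18.8 8.6
      vertex 0.0 18.8 8.6
    endloop
  endfacet
  facet normal 0.0000 -1.0000 0.0000
    outer loop
      vertex 0.0 0.0 0.0
      vertex 25.4 0.0 0.0
      vertex 25.4 0.0 8.6
    endloop
  endfacet
  facet normal 0.0000 -1.0000 0.0000
    outer loop
      vertex 0.0 0.0 0.0
      vertex 25.4 0.0 8.6
      vertex 0.0 0.0 8.6
    endloop
  endfacet
  facet normal 1.0000 0.0000 0.0000
    outer loop
      vertex 25.4 0.0 0.0
      vertex 25.4 4.8 0.0
      vertex 25.4 4.8 8.6
    endloop
  endfacet
  facet normal 1.0000 0.0000 0.0000
    outer loop
      vertex 25.4 0.0 0.0
      vertex 25.4 4.8 8.6
      vertex 25.4 0.0 8.6
    endloop
  endfacet
  facet normal 0.0000 1.0000 0.0000
    outer loop
      vertex 25.4 4.8 0.0
      vertex 10.9 4.8 0.0
      vertex 10.9 4.8 8.6
    endloop
  endfacet
  facet normal 0.0000 1.0000 0.0000
    outer loop
      vertex 25.4 4.8 0.0
      vertex 10.9 4.8 8.6
      vertex 25.4 4.8 8.6
    endloop
  endfacet
  facet normal 1.0000 0.0000 0.0000
    outer loop
      vertex 10.9 4.8 0.0
      vertex 10.9 18.8 0.0
      vertex 10.9 18.8 8.6
    endloop
  endfacet
  facet normal 1.0000 0.0000 0.0000
    outer loop
      vertex 10.9 4.8 0.0
      vertex 10.9 18.8 8.6
      vertex 10.9 4.8 8.6
    endloop
  endfacet
  facet normal 0.0000 1.0000 0.0000
    outer loop
      vertex 10.9 18.8 0.0
      vertex 0.0 18.8 0.0
      vertex 0.0 18.8 8.6
    endloop
  endfacet
  facet normal 0.0000 1.0000 0.0000
    outer loop
      vertex 10.9 18.8 0.0
      vertex 0.0 18.8 8.6
      vertex 10.9 18.8 8.6
    endloop
  endfacet
  facet normal -1.0000 0.0000 0.0000
    outer loop
      vertex 0.0 18.8 0.0
      vertex 0.0 0.0 0.0
      vertex 0.0 0.0 8.6
    endloop
  endfacet
  facet normal -1.0000 0.0000 0.0000
    outer loop
      vertex 0.0 18.8 0.0
      vertex 0.0 0.0 8.6
      vertex 0.0 18.8 8.6
    endloop
  endfacet
endsolid part

The G0 Z moves step by Δz≈2.9 mm. Every layer's G1 loop is the same polygon, so the solid is a straight extrusion of it from z=0 to z≈8.6. Closing with flat bottom and top caps and triangulating gives 20 facets — an L-shaped prism: outer 25.4 × 18.8 mm, arm thicknesses ≈ 4.8 mm (horizontal) and 10.9 mm (vertical), extruded 8.6 mm in z.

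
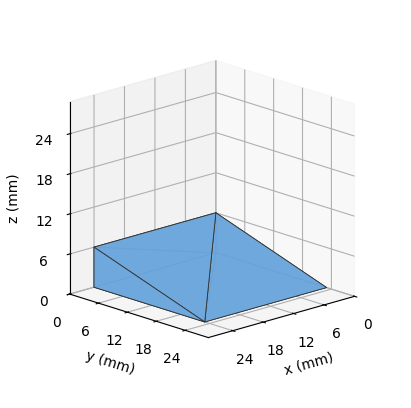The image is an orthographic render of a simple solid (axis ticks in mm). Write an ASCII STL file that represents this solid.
Reading the render: the shape is a wedge (ramp): 24 × 23 mm base, rising to 6 mm along the y=0 edge and sloping linearly to z=0 at y=23 (dimensions read to the nearest mm from the axis ticks). For the STL, each face is triangulated and given an outward normal.

solid part
  facet normal 0.0000 0.0000 -1.0000
    outer loop
      vertex 24.0 23.0 0.0
      vertex 24.0 0.0 0.0
      vertex 0.0 0.0 0.0
    endloop
  endfacet
  facet normal 0.0000 0.0000 -1.0000
    outer loop
      vertex 0.0 23.0 0.0
      vertex 24.0 23.0 0.0
      vertex 0.0 0.0 0.0
    endloop
  endfacet
  facet normal 0.0000 -1.0000 0.0000
    outer loop
      vertex 0.0 0.0 0.0
      vertex 24.0 0.0 0.0
      vertex 24.0 0.0 6.0
    endloop
  endfacet
  facet normal 0.0000 -1.0000 0.0000
    outer loop
      vertex 0.0 0.0 0.0
      vertex 24.0 0.0 6.0
      vertex 0.0 0.0 6.0
    endloop
  endfacet
  facet normal 0.0000 0.2524 0.9676
    outer loop
      vertex 0.0 0.0 6.0
      vertex 24.0 0.0 6.0
      vertex 24.0 23.0 0.0
    endloop
  endfacet
  facet normal 0.0000 0.2524 0.9676
    outer loop
      vertex 0.0 0.0 6.0
      vertex 24.0 23.0 0.0
      vertex 0.0 23.0 0.0
    endloop
  endfacet
  facet normal -1.0000 0.0000 0.0000
    outer loop
      vertex 0.0 0.0 6.0
      vertex 0.0 23.0 0.0
      vertex 0.0 0.0 0.0
    endloop
  endfacet
  facet normal 1.0000 0.0000 0.0000
    outer loop
      vertex 24.0 0.0 0.0
      vertex 24.0 23.0 0.0
      vertex 24.0 0.0 6.0
    endloop
  endfacet
endsolid part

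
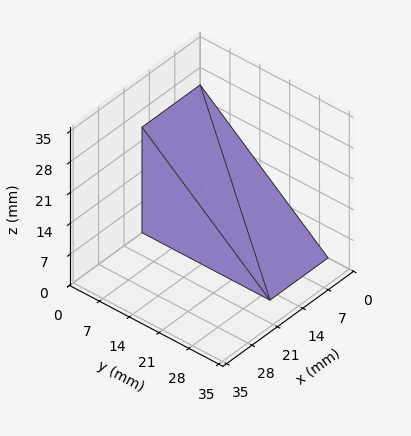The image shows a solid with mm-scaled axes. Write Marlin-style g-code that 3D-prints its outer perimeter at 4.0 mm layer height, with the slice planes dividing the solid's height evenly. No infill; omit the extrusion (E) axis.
Reading the render: the shape is a wedge (ramp): 16 × 30 mm base, rising to 24 mm along the y=0 edge and sloping linearly to z=0 at y=30 (dimensions read to the nearest mm from the axis ticks). For the g-code, the solid's height is divided into equal slices at the stated Δz and each level perimeter traced with G1 moves after a G0 lift.

; perimeter-only toolpath
G21 ; units = mm
G90 ; absolute positioning
G28 ; home
; layer 1
G0 Z4.0
G0 X0.0 Y0.0
G1 X16.0 Y0.0
G1 X16.0 Y25.0
G1 X0.0 Y25.0
G1 X0.0 Y0.0
; layer 2
G0 Z8.0
G0 X0.0 Y0.0
G1 X16.0 Y0.0
G1 X16.0 Y20.0
G1 X0.0 Y20.0
G1 X0.0 Y0.0
; layer 3
G0 Z12.0
G0 X0.0 Y0.0
G1 X16.0 Y0.0
G1 X16.0 Y15.0
G1 X0.0 Y15.0
G1 X0.0 Y0.0
; layer 4
G0 Z16.0
G0 X0.0 Y0.0
G1 X16.0 Y0.0
G1 X16.0 Y10.0
G1 X0.0 Y10.0
G1 X0.0 Y0.0
; layer 5
G0 Z20.0
G0 X0.0 Y0.0
G1 X16.0 Y0.0
G1 X16.0 Y5.0
G1 X0.0 Y5.0
G1 X0.0 Y0.0
M2 ; end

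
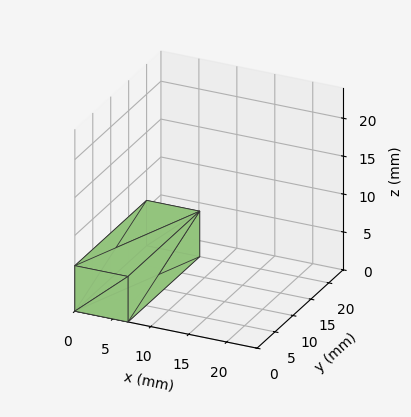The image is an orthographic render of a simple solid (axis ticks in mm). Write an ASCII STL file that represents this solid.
Reading the render: the shape is a rectangular box, roughly 7 × 20 mm footprint and 6 mm tall (dimensions read to the nearest mm from the axis ticks). For the STL, each face is triangulated and given an outward normal.

solid part
  facet normal 0.0000 0.0000 -1.0000
    outer loop
      vertex 7.00 20.00 0.00
      vertex 7.00 0.00 0.00
      vertex 0.00 0.00 0.00
    endloop
  endfacet
  facet normal 0.0000 0.0000 -1.0000
    outer loop
      vertex 0.00 20.00 0.00
      vertex 7.00 20.00 0.00
      vertex 0.00 0.00 0.00
    endloop
  endfacet
  facet normal 0.0000 0.0000 1.0000
    outer loop
      vertex 0.00 0.00 6.00
      vertex 7.00 0.00 6.00
      vertex 7.00 20.00 6.00
    endloop
  endfacet
  facet normal 0.0000 0.0000 1.0000
    outer loop
      vertex 0.00 0.00 6.00
      vertex 7.00 20.00 6.00
      vertex 0.00 20.00 6.00
    endloop
  endfacet
  facet normal 0.0000 -1.0000 0.0000
    outer loop
      vertex 0.00 0.00 0.00
      vertex 7.00 0.00 0.00
      vertex 7.00 0.00 6.00
    endloop
  endfacet
  facet normal 0.0000 -1.0000 0.0000
    outer loop
      vertex 0.00 0.00 0.00
      vertex 7.00 0.00 6.00
      vertex 0.00 0.00 6.00
    endloop
  endfacet
  facet normal 0.0000 1.0000 0.0000
    outer loop
      vertex 7.00 20.00 6.00
      vertex 7.00 20.00 0.00
      vertex 0.00 20.00 0.00
    endloop
  endfacet
  facet normal 0.0000 1.0000 0.0000
    outer loop
      vertex 0.00 20.00 6.00
      vertex 7.00 20.00 6.00
      vertex 0.00 20.00 0.00
    endloop
  endfacet
  facet normal -1.0000 0.0000 0.0000
    outer loop
      vertex 0.00 20.00 6.00
      vertex 0.00 20.00 0.00
      vertex 0.00 0.00 0.00
    endloop
  endfacet
  facet normal -1.0000 0.0000 0.0000
    outer loop
      vertex 0.00 0.00 6.00
      vertex 0.00 20.00 6.00
      vertex 0.00 0.00 0.00
    endloop
  endfacet
  facet normal 1.0000 0.0000 0.0000
    outer loop
      vertex 7.00 0.00 0.00
      vertex 7.00 20.00 0.00
      vertex 7.00 20.00 6.00
    endloop
  endfacet
  facet normal 1.0000 0.0000 0.0000
    outer loop
      vertex 7.00 0.00 0.00
      vertex 7.00 20.00 6.00
      vertex 7.00 0.00 6.00
    endloop
  endfacet
endsolid part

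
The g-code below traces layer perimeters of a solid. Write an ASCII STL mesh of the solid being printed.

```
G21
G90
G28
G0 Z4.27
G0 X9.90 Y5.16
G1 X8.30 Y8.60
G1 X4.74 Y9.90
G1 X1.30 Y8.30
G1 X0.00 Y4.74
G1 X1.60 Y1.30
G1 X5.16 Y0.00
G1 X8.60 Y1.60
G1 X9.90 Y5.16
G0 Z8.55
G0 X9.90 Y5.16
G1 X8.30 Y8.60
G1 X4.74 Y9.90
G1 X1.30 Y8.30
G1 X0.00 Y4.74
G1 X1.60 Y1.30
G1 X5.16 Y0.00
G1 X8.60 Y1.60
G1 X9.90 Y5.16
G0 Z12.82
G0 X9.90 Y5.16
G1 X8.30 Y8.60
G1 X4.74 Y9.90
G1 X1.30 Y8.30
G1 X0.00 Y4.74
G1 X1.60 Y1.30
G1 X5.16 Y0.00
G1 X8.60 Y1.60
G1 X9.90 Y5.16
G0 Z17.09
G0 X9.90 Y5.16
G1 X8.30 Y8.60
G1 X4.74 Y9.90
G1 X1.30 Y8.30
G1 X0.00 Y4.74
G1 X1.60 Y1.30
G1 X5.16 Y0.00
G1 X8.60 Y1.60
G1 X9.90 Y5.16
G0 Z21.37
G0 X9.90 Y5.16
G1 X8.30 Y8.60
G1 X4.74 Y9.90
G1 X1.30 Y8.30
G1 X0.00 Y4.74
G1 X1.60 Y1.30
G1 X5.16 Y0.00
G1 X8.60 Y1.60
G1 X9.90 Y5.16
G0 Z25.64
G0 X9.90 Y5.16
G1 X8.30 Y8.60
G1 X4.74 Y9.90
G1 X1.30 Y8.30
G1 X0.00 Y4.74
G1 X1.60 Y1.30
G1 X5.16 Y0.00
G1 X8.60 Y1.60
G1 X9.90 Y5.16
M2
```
solid part
  facet normal 0.0000 0.0000 -1.0000
    outer loop
      vertex 4.74 9.90 0.00
      vertex 8.30 8.60 0.00
      vertex 9.90 5.16 0.00
    endloop
  endfacet
  facet normal 0.0000 0.0000 -1.0000
    outer loop
      vertex 1.30 8.30 0.00
      vertex 4.74 9.90 0.00
      vertex 9.90 5.16 0.00
    endloop
  endfacet
  facet normal 0.0000 0.0000 -1.0000
    outer loop
      vertex 0.00 4.74 0.00
      vertex 1.30 8.30 0.00
      vertex 9.90 5.16 0.00
    endloop
  endfacet
  facet normal 0.0000 0.0000 -1.0000
    outer loop
      vertex 1.60 1.30 0.00
      vertex 0.00 4.74 0.00
      vertex 9.90 5.16 0.00
    endloop
  endfacet
  facet normal 0.0000 0.0000 -1.0000
    outer loop
      vertex 5.16 0.00 0.00
      vertex 1.60 1.30 0.00
      vertex 9.90 5.16 0.00
    endloop
  endfacet
  facet normal 0.0000 0.0000 -1.0000
    outer loop
      vertex 8.60 1.60 0.00
      vertex 5.16 0.00 0.00
      vertex 9.90 5.16 0.00
    endloop
  endfacet
  facet normal 0.0000 0.0000 1.0000
    outer loop
      vertex 9.90 5.16 25.64
      vertex 8.30 8.60 25.64
      vertex 4.74 9.90 25.64
    endloop
  endfacet
  facet normal 0.0000 0.0000 1.0000
    outer loop
      vertex 9.90 5.16 25.64
      vertex 4.74 9.90 25.64
      vertex 1.30 8.30 25.64
    endloop
  endfacet
  facet normal 0.0000 0.0000 1.0000
    outer loop
      vertex 9.90 5.16 25.64
      vertex 1.30 8.30 25.64
      vertex 0.00 4.74 25.64
    endloop
  endfacet
  facet normal 0.0000 0.0000 1.0000
    outer loop
      vertex 9.90 5.16 25.64
      vertex 0.00 4.74 25.64
      vertex 1.60 1.30 25.64
    endloop
  endfacet
  facet normal 0.0000 0.0000 1.0000
    outer loop
      vertex 9.90 5.16 25.64
      vertex 1.60 1.30 25.64
      vertex 5.16 0.00 25.64
    endloop
  endfacet
  facet normal 0.0000 0.0000 1.0000
    outer loop
      vertex 9.90 5.16 25.64
      vertex 5.16 0.00 25.64
      vertex 8.60 1.60 25.64
    endloop
  endfacet
  facet normal 0.9067 0.4217 0.0000
    outer loop
      vertex 9.90 5.16 0.00
      vertex 8.30 8.60 0.00
      vertex 8.30 8.60 25.64
    endloop
  endfacet
  facet normal 0.9067 0.4217 0.0000
    outer loop
      vertex 9.90 5.16 0.00
      vertex 8.30 8.60 25.64
      vertex 9.90 5.16 25.64
    endloop
  endfacet
  facet normal 0.3430 0.9393 0.0000
    outer loop
      vertex 8.30 8.60 0.00
      vertex 4.74 9.90 0.00
      vertex 4.74 9.90 25.64
    endloop
  endfacet
  facet normal 0.3430 0.9393 0.0000
    outer loop
      vertex 8.30 8.60 0.00
      vertex 4.74 9.90 25.64
      vertex 8.30 8.60 25.64
    endloop
  endfacet
  facet normal -0.4217 0.9067 0.0000
    outer loop
      vertex 4.74 9.90 0.00
      vertex 1.30 8.30 0.00
      vertex 1.30 8.30 25.64
    endloop
  endfacet
  facet normal -0.4217 0.9067 0.0000
    outer loop
      vertex 4.74 9.90 0.00
      vertex 1.30 8.30 25.64
      vertex 4.74 9.90 25.64
    endloop
  endfacet
  facet normal -0.9393 0.3430 0.0000
    outer loop
      vertex 1.30 8.30 0.00
      vertex 0.00 4.74 0.00
      vertex 0.00 4.74 25.64
    endloop
  endfacet
  facet normal -0.9393 0.3430 0.0000
    outer loop
      vertex 1.30 8.30 0.00
      vertex 0.00 4.74 25.64
      vertex 1.30 8.30 25.64
    endloop
  endfacet
  facet normal -0.9067 -0.4217 0.0000
    outer loop
      vertex 0.00 4.74 0.00
      vertex 1.60 1.30 0.00
      vertex 1.60 1.30 25.64
    endloop
  endfacet
  facet normal -0.9067 -0.4217 0.0000
    outer loop
      vertex 0.00 4.74 0.00
      vertex 1.60 1.30 25.64
      vertex 0.00 4.74 25.64
    endloop
  endfacet
  facet normal -0.3430 -0.9393 0.0000
    outer loop
      vertex 1.60 1.30 0.00
      vertex 5.16 0.00 0.00
      vertex 5.16 0.00 25.64
    endloop
  endfacet
  facet normal -0.3430 -0.9393 0.0000
    outer loop
      vertex 1.60 1.30 0.00
      vertex 5.16 0.00 25.64
      vertex 1.60 1.30 25.64
    endloop
  endfacet
  facet normal 0.4217 -0.9067 0.0000
    outer loop
      vertex 5.16 0.00 0.00
      vertex 8.60 1.60 0.00
      vertex 8.60 1.60 25.64
    endloop
  endfacet
  facet normal 0.4217 -0.9067 0.0000
    outer loop
      vertex 5.16 0.00 0.00
      vertex 8.60 1.60 25.64
      vertex 5.16 0.00 25.64
    endloop
  endfacet
  facet normal 0.9393 -0.3430 0.0000
    outer loop
      vertex 8.60 1.60 0.00
      vertex 9.90 5.16 0.00
      vertex 9.90 5.16 25.64
    endloop
  endfacet
  facet normal 0.9393 -0.3430 0.0000
    outer loop
      vertex 8.60 1.60 0.00
      vertex 9.90 5.16 25.64
      vertex 8.60 1.60 25.64
    endloop
  endfacet
endsolid part

The G0 Z moves step by Δz≈4.27 mm. Every layer's G1 loop is the same polygon, so the solid is a straight extrusion of it from z=0 to z≈25.6. Closing with flat bottom and top caps and triangulating gives 28 facets — a regular 8-sided prism (a cylinder approximated with 8 flat sides), circumscribed radius ≈ 4.95 mm, height ≈ 25.6 mm.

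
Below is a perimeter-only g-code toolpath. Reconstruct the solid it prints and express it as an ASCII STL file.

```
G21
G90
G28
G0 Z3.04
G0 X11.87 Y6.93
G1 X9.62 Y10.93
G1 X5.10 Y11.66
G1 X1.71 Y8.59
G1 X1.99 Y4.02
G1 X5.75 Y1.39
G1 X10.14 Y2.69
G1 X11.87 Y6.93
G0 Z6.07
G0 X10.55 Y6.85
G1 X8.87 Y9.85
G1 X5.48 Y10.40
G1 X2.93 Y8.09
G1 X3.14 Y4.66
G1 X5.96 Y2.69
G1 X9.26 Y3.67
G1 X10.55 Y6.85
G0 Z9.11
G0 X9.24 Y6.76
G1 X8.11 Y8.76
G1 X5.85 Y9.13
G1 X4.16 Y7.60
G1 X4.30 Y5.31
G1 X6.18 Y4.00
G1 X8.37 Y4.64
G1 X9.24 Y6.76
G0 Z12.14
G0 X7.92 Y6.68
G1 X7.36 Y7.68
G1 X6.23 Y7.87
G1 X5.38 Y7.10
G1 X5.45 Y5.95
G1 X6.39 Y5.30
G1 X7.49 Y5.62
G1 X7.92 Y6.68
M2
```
solid part
  facet normal 0.0000 0.0000 -1.0000
    outer loop
      vertex 4.73 12.93 0.00
      vertex 10.38 12.01 0.00
      vertex 13.19 7.01 0.00
    endloop
  endfacet
  facet normal 0.0000 0.0000 -1.0000
    outer loop
      vertex 0.49 9.09 0.00
      vertex 4.73 12.93 0.00
      vertex 13.19 7.01 0.00
    endloop
  endfacet
  facet normal 0.0000 0.0000 -1.0000
    outer loop
      vertex 0.84 3.37 0.00
      vertex 0.49 9.09 0.00
      vertex 13.19 7.01 0.00
    endloop
  endfacet
  facet normal 0.0000 0.0000 -1.0000
    outer loop
      vertex 5.54 0.09 0.00
      vertex 0.84 3.37 0.00
      vertex 13.19 7.01 0.00
    endloop
  endfacet
  facet normal 0.0000 0.0000 -1.0000
    outer loop
      vertex 11.03 1.71 0.00
      vertex 5.54 0.09 0.00
      vertex 13.19 7.01 0.00
    endloop
  endfacet
  facet normal 0.8117 0.4562 0.3647
    outer loop
      vertex 13.19 7.01 0.00
      vertex 10.38 12.01 0.00
      vertex 6.60 6.60 15.18
    endloop
  endfacet
  facet normal 0.1496 0.9190 0.3648
    outer loop
      vertex 10.38 12.01 0.00
      vertex 4.73 12.93 0.00
      vertex 6.60 6.60 15.18
    endloop
  endfacet
  facet normal -0.6250 0.6901 0.3648
    outer loop
      vertex 4.73 12.93 0.00
      vertex 0.49 9.09 0.00
      vertex 6.60 6.60 15.18
    endloop
  endfacet
  facet normal -0.9294 -0.0569 0.3647
    outer loop
      vertex 0.49 9.09 0.00
      vertex 0.84 3.37 0.00
      vertex 6.60 6.60 15.18
    endloop
  endfacet
  facet normal -0.5329 -0.7636 0.3647
    outer loop
      vertex 0.84 3.37 0.00
      vertex 5.54 0.09 0.00
      vertex 6.60 6.60 15.18
    endloop
  endfacet
  facet normal 0.2635 -0.8931 0.3646
    outer loop
      vertex 5.54 0.09 0.00
      vertex 11.03 1.71 0.00
      vertex 6.60 6.60 15.18
    endloop
  endfacet
  facet normal 0.8622 -0.3514 0.3648
    outer loop
      vertex 11.03 1.71 0.00
      vertex 13.19 7.01 0.00
      vertex 6.60 6.60 15.18
    endloop
  endfacet
endsolid part

The G0 Z moves step by Δz≈3.04 mm. The G1 loops shrink linearly with z, so the solid tapers from its base footprint up to z≈15.2. Closing with a flat bottom cap and the tapered top and triangulating gives 12 facets — a regular 7-sided pyramid, base circumscribed radius ≈ 6.6 mm, apex at z ≈ 15.2 mm.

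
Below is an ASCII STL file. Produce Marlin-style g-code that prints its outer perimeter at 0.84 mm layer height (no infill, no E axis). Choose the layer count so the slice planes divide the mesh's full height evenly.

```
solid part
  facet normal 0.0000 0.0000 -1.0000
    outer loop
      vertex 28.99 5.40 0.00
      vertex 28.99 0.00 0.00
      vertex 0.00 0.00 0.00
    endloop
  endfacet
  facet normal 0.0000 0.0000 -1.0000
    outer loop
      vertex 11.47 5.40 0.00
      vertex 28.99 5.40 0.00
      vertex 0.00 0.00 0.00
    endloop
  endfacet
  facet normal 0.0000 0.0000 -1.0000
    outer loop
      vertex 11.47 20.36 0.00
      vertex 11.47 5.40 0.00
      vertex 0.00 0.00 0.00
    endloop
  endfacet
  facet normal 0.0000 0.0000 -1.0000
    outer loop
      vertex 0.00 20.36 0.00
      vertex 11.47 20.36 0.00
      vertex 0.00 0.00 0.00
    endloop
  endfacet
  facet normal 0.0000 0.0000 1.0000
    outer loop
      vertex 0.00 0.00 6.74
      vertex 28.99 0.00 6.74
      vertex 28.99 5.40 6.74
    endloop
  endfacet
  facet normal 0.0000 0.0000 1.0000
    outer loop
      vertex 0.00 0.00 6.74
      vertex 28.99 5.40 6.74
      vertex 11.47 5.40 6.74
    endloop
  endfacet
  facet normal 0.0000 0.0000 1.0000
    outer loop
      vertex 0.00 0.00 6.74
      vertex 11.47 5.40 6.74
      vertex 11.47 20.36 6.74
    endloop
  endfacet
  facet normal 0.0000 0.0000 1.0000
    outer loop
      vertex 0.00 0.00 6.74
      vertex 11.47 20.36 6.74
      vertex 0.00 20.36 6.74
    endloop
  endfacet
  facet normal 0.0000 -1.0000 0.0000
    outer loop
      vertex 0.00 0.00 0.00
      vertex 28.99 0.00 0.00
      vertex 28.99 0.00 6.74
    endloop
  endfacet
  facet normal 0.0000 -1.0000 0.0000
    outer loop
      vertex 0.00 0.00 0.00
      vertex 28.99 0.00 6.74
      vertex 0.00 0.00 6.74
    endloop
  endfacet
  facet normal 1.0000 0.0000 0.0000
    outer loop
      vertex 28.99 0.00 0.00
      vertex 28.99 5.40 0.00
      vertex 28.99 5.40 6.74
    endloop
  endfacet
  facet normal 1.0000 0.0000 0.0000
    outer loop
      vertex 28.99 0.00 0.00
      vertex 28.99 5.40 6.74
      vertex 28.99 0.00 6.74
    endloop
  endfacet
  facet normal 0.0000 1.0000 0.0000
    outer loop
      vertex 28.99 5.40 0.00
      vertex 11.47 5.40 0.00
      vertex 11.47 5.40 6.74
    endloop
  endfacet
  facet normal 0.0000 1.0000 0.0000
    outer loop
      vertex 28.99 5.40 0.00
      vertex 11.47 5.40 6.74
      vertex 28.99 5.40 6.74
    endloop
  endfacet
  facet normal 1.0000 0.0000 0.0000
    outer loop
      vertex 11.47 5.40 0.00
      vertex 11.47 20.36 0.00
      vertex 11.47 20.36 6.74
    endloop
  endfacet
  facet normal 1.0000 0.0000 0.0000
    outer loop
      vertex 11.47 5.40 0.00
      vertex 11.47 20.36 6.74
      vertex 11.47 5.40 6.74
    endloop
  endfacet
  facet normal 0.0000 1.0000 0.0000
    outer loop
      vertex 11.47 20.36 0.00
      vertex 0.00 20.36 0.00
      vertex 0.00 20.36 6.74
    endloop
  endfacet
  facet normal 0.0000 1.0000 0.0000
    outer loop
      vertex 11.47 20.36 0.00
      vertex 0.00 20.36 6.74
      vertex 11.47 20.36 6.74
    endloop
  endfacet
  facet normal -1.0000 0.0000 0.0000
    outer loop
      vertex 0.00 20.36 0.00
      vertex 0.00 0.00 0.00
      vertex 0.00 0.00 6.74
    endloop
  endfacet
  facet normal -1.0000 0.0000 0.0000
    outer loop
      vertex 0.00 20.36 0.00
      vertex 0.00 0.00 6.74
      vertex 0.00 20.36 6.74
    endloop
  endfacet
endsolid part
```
; perimeter-only toolpath
G21 ; units = mm
G90 ; absolute positioning
G28 ; home
; layer 1
G0 Z0.84
G0 X0.00 Y0.00
G1 X28.99 Y0.00
G1 X28.99 Y5.40
G1 X11.47 Y5.40
G1 X11.47 Y20.36
G1 X0.00 Y20.36
G1 X0.00 Y0.00
; layer 2
G0 Z1.69
G0 X0.00 Y0.00
G1 X28.99 Y0.00
G1 X28.99 Y5.40
G1 X11.47 Y5.40
G1 X11.47 Y20.36
G1 X0.00 Y20.36
G1 X0.00 Y0.00
; layer 3
G0 Z2.53
G0 X0.00 Y0.00
G1 X28.99 Y0.00
G1 X28.99 Y5.40
G1 X11.47 Y5.40
G1 X11.47 Y20.36
G1 X0.00 Y20.36
G1 X0.00 Y0.00
; layer 4
G0 Z3.37
G0 X0.00 Y0.00
G1 X28.99 Y0.00
G1 X28.99 Y5.40
G1 X11.47 Y5.40
G1 X11.47 Y20.36
G1 X0.00 Y20.36
G1 X0.00 Y0.00
; layer 5
G0 Z4.21
G0 X0.00 Y0.00
G1 X28.99 Y0.00
G1 X28.99 Y5.40
G1 X11.47 Y5.40
G1 X11.47 Y20.36
G1 X0.00 Y20.36
G1 X0.00 Y0.00
; layer 6
G0 Z5.05
G0 X0.00 Y0.00
G1 X28.99 Y0.00
G1 X28.99 Y5.40
G1 X11.47 Y5.40
G1 X11.47 Y20.36
G1 X0.00 Y20.36
G1 X0.00 Y0.00
; layer 7
G0 Z5.90
G0 X0.00 Y0.00
G1 X28.99 Y0.00
G1 X28.99 Y5.40
G1 X11.47 Y5.40
G1 X11.47 Y20.36
G1 X0.00 Y20.36
G1 X0.00 Y0.00
; layer 8
G0 Z6.74
G0 X0.00 Y0.00
G1 X28.99 Y0.00
G1 X28.99 Y5.40
G1 X11.47 Y5.40
G1 X11.47 Y20.36
G1 X0.00 Y20.36
G1 X0.00 Y0.00
M2 ; end

The solid is an L-shaped prism: outer 29 × 20.4 mm, arm thicknesses ≈ 5.4 mm (horizontal) and 11.5 mm (vertical), extruded 6.74 mm in z. Slicing at Δz = 0.84 mm — 8 equal slices spanning the solid's height, so layer i sits at z = i·h/8 — gives 8 non-empty perimeters. Each is a 6-segment closed polygon; G0 lifts to the layer z and rapids to the start vertex, then G1 traces the edges.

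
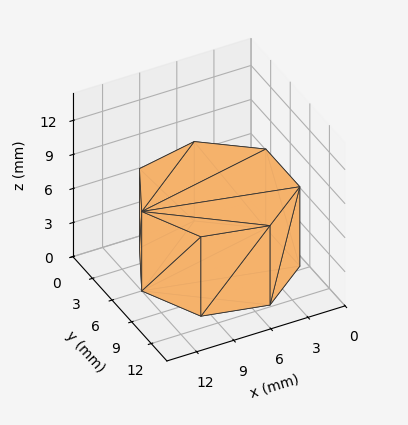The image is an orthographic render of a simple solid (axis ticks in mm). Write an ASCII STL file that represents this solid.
Reading the render: the shape is a regular 7-sided prism (a cylinder approximated with 7 flat sides), circumscribed radius ≈ 6 mm, height ≈ 7 mm (dimensions read to the nearest mm from the axis ticks). For the STL, each face is triangulated and given an outward normal.

solid part
  facet normal 0.0000 0.0000 -1.0000
    outer loop
      vertex 4.7 11.8 0.0
      vertex 9.7 10.7 0.0
      vertex 12.0 6.0 0.0
    endloop
  endfacet
  facet normal 0.0000 0.0000 -1.0000
    outer loop
      vertex 0.6 8.6 0.0
      vertex 4.7 11.8 0.0
      vertex 12.0 6.0 0.0
    endloop
  endfacet
  facet normal 0.0000 0.0000 -1.0000
    outer loop
      vertex 0.6 3.4 0.0
      vertex 0.6 8.6 0.0
      vertex 12.0 6.0 0.0
    endloop
  endfacet
  facet normal 0.0000 0.0000 -1.0000
    outer loop
      vertex 4.7 0.2 0.0
      vertex 0.6 3.4 0.0
      vertex 12.0 6.0 0.0
    endloop
  endfacet
  facet normal 0.0000 0.0000 -1.0000
    outer loop
      vertex 9.7 1.3 0.0
      vertex 4.7 0.2 0.0
      vertex 12.0 6.0 0.0
    endloop
  endfacet
  facet normal 0.0000 0.0000 1.0000
    outer loop
      vertex 12.0 6.0 7.0
      vertex 9.7 10.7 7.0
      vertex 4.7 11.8 7.0
    endloop
  endfacet
  facet normal 0.0000 0.0000 1.0000
    outer loop
      vertex 12.0 6.0 7.0
      vertex 4.7 11.8 7.0
      vertex 0.6 8.6 7.0
    endloop
  endfacet
  facet normal 0.0000 0.0000 1.0000
    outer loop
      vertex 12.0 6.0 7.0
      vertex 0.6 8.6 7.0
      vertex 0.6 3.4 7.0
    endloop
  endfacet
  facet normal 0.0000 0.0000 1.0000
    outer loop
      vertex 12.0 6.0 7.0
      vertex 0.6 3.4 7.0
      vertex 4.7 0.2 7.0
    endloop
  endfacet
  facet normal 0.0000 0.0000 1.0000
    outer loop
      vertex 12.0 6.0 7.0
      vertex 4.7 0.2 7.0
      vertex 9.7 1.3 7.0
    endloop
  endfacet
  facet normal 0.8982 0.4396 0.0000
    outer loop
      vertex 12.0 6.0 0.0
      vertex 9.7 10.7 0.0
      vertex 9.7 10.7 7.0
    endloop
  endfacet
  facet normal 0.8982 0.4396 0.0000
    outer loop
      vertex 12.0 6.0 0.0
      vertex 9.7 10.7 7.0
      vertex 12.0 6.0 7.0
    endloop
  endfacet
  facet normal 0.2149 0.9766 0.0000
    outer loop
      vertex 9.7 10.7 0.0
      vertex 4.7 11.8 0.0
      vertex 4.7 11.8 7.0
    endloop
  endfacet
  facet normal 0.2149 0.9766 0.0000
    outer loop
      vertex 9.7 10.7 0.0
      vertex 4.7 11.8 7.0
      vertex 9.7 10.7 7.0
    endloop
  endfacet
  facet normal -0.6153 0.7883 0.0000
    outer loop
      vertex 4.7 11.8 0.0
      vertex 0.6 8.6 0.0
      vertex 0.6 8.6 7.0
    endloop
  endfacet
  facet normal -0.6153 0.7883 0.0000
    outer loop
      vertex 4.7 11.8 0.0
      vertex 0.6 8.6 7.0
      vertex 4.7 11.8 7.0
    endloop
  endfacet
  facet normal -1.0000 0.0000 0.0000
    outer loop
      vertex 0.6 8.6 0.0
      vertex 0.6 3.4 0.0
      vertex 0.6 3.4 7.0
    endloop
  endfacet
  facet normal -1.0000 0.0000 0.0000
    outer loop
      vertex 0.6 8.6 0.0
      vertex 0.6 3.4 7.0
      vertex 0.6 8.6 7.0
    endloop
  endfacet
  facet normal -0.6153 -0.7883 0.0000
    outer loop
      vertex 0.6 3.4 0.0
      vertex 4.7 0.2 0.0
      vertex 4.7 0.2 7.0
    endloop
  endfacet
  facet normal -0.6153 -0.7883 0.0000
    outer loop
      vertex 0.6 3.4 0.0
      vertex 4.7 0.2 7.0
      vertex 0.6 3.4 7.0
    endloop
  endfacet
  facet normal 0.2149 -0.9766 0.0000
    outer loop
      vertex 4.7 0.2 0.0
      vertex 9.7 1.3 0.0
      vertex 9.7 1.3 7.0
    endloop
  endfacet
  facet normal 0.2149 -0.9766 0.0000
    outer loop
      vertex 4.7 0.2 0.0
      vertex 9.7 1.3 7.0
      vertex 4.7 0.2 7.0
    endloop
  endfacet
  facet normal 0.8982 -0.4396 0.0000
    outer loop
      vertex 9.7 1.3 0.0
      vertex 12.0 6.0 0.0
      vertex 12.0 6.0 7.0
    endloop
  endfacet
  facet normal 0.8982 -0.4396 0.0000
    outer loop
      vertex 9.7 1.3 0.0
      vertex 12.0 6.0 7.0
      vertex 9.7 1.3 7.0
    endloop
  endfacet
endsolid part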